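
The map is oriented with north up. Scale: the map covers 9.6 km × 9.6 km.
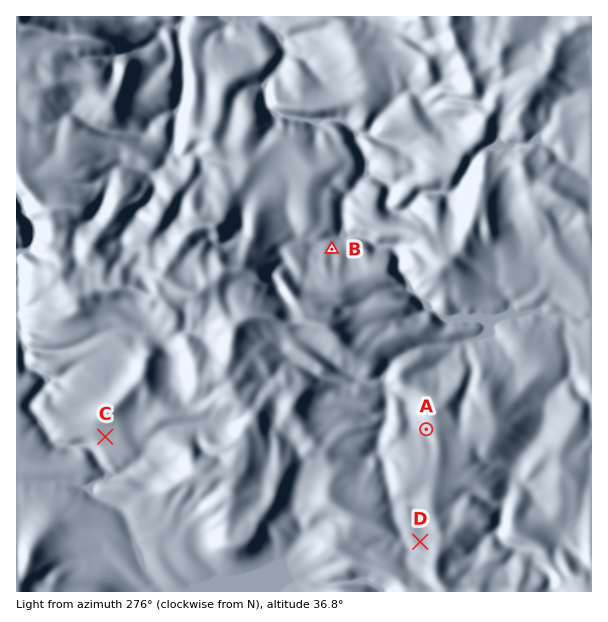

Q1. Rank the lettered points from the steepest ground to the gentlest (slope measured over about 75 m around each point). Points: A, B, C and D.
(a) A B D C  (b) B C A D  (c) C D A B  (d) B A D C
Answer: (d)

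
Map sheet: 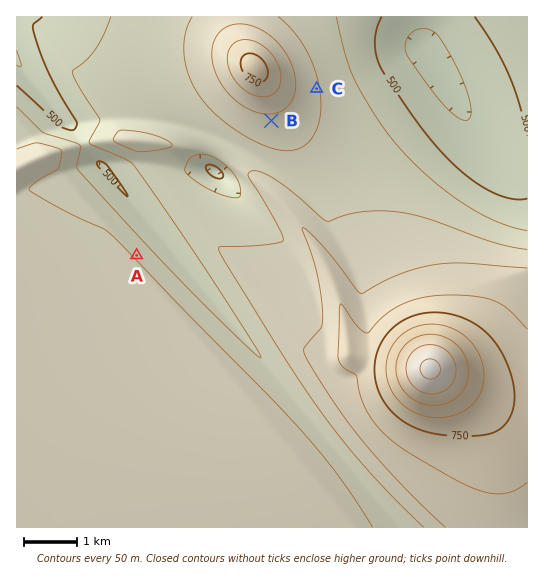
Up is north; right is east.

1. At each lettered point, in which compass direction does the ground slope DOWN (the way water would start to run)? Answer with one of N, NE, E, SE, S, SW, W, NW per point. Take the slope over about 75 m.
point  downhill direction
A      NE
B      S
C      E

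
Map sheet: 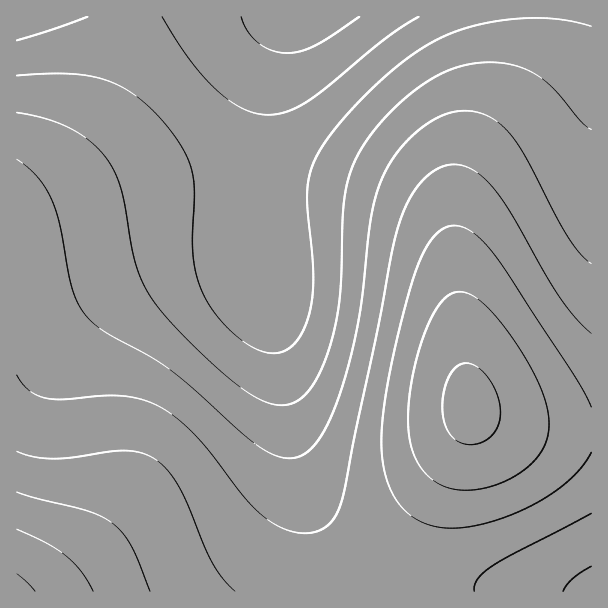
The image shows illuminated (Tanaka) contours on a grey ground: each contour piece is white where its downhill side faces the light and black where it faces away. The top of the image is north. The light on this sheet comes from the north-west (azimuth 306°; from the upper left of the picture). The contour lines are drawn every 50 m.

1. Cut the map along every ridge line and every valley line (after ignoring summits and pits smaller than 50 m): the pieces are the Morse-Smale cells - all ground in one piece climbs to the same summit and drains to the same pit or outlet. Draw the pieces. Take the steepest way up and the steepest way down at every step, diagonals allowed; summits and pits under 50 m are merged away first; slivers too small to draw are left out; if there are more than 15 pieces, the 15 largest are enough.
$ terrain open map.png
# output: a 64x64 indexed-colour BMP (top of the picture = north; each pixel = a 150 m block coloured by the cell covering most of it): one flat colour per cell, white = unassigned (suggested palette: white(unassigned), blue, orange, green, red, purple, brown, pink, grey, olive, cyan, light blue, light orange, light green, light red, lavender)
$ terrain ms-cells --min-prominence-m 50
<image width="64" height="64" href="data:image/bmp;base64,Qk12CAAAAAAAAHYAAAAoAAAAQAAAAEAAAAABAAQAAAAAAAAIAAATCwAAEwsAABAAAAAAAAAA////ALR3HwAOf/8ALKAsACgn1gC9Z5QAS1aMAMJ34wB/f38AIr28AM++FwDox64AeLv/AIrfmACWmP8A1bDFABERERERERERERERERERERERERERFERERERDMzMzMzMzERERERERERERERERERERERERERERREMzMzMzMzMzMzMREREREREREREREREREREREREREREzMzMzMzMzMzMzMxERERERERERERERERERERERERERIjMzMzMzMzMzMzMzERERERERERERERERERERERERESIiIzMzMzMzMzMzMzMRERERERERERERERERERERERESIiIjMzMzMzMzMzMzMxERERERERERERERERERERERESIiIiIzMzMzMzMzMzMzERERERERERERERERERERERESIiIiIjMzMzMzMzMzMzMRERERERERERERERERERERESIiIiIiIzMzMzMzMzMzMxERERERERERERERERERERESIiIiIiIiMzMzMzMzMzMzERERERERERERERERERERERIiIiIiIiIzMzMzMzMzMzMRERERERERERERERERERERIiIiIiIiIiMzMzMzMzMzMxEREREREREREREREREREREiIiIiIiIiIzMzMzMzMzMzEREREREREREREREREREREiIiIiIiIiIiMzMzMzMzMzMRERERERERERERERERERESIiIiIiIiIiIzMzMzMzMzMxERERERERERERERERERERIiIiIiIiIiIiMzMzMzMzMzEREREREREREREREREREREiIiIiIiIiIiIzMzMzMzMzMRERERERERERERERERERESIiIiIiIiIiIiMzMzMzMzMxERERERERERERERERERESIiIiIiIiIiIiIzMzMiIiIiERERERERERERERERERERIiIiIiIiIiIiIjMiIiIiIiIREREREREREREREREREREiIiIiIiIiIiIiIiIiIiIiIhERERERERERERERERERESIiIiIiIiIiIiIiIiIiIiIiERERERERERERERERERERIiIiIiIiIiIiIiIiIiIiIiIREREREREREREREREREREiIiIiIiIiIiIiIiIiIiIiIhEREREREREREREREREREiIiIiIiIiIiIiIiIiIiIiIiERERERERERERERERERESIiIiIiIiIiIiIiIiIiIiIiIRERERERERERERERERERIiIiIiIiIiIiIiIiIiIiIiIhEREREREREREREREREREiIiIiIiIiIiIiIiIiIiIiIiERERERERERERERERERESIiIiIiIiIiIiIiIiIiIiIiIRERERERERERERERERERIiIiIiIiIiIiIiIiIiIiIiIhERERERERERERERERERIiIiIiIiIiIiIiIiIiIiIiIiEREREREREREREREREREiIiIiIiIiIiIiIiIiIiIiIiIRERERERERERERERERESIiIiIiIiIiIiIiIiIiIiIiIhERERERERERERERERERIiIiIiIiIiIiIiIiIiIiIiIiERERERERERERERERERIiIiIiIiIiIiIiIiIiIiIiIiIREREREREREREREREREiIiIiIiIiIiIiIiIiIiIiIiIhERERERERERERERERESIiIiIiIiIiIiIiIiIiIiIiIiERERERERERERERERERIiIiIiIiIiIiIiIiIiIiIiIiIREREREREREREREREREiIiIiIiIiIiIiIiIiIiIiIiIhERERERERERERERERESIiIiIiIiIiIiIiIiIiIiIiIiERERERERERERERERERIiIiIiIiIiIiIiIiIiIiIiIiIREREREREREREREREREiIiIiIiIiIiIiIiIiIiIiIiIhERERERERERERERERESIiIiIiIiIiIiIiIiIiIiIiIiERERERERERERERERERIiIiIiIiIiIiIiIiIiIiIiIiIREREREREREREREREREiIiIiIiIiIiIiIiIiIiIiIiIhERERERERERERERERESIiIiIiIiIiIiIiIiIiIiIiIiERERERERERERERERERIiIiIiIiIiIiIiIiIiIiIiIiIREREREREREREREREREiIiIiIiIiIiIiIiIiIiIiIiIhERERERERERERERERESIiIiIiIiIiIiIiIiIiIiIiIiERERERERERERERERERIiIiIiIiIiIiIiIiIiIiIiIiIREREREREREREREREREiIiIiIiIiIiIiIiIiIiIiIiIhERERERERERERERERESIiIiIiIiIiIiIiIiIiIiIiIiERERERERERERERERERIiIiIiIiIiIiIiIiIiIiIiIiIREREREREREREREREREiIiIiIiIiIiIiIiIiIiIiIiIhERERERERERERERERERIiIiIiIiIiIiIiIiIiIiIiIiEREREREREREREREREREiIiIiIiIiIiIiIiIiIiIiIiIRERERERERERERERERESIiIiIiIiIiIiIiIiIiIiIiIhERERERERERERERERERIiIiIiIiIiIiIiIiIiIiIiIiEREREREREREREREREREiIiIiIiIiIiIiIiIiIiIiIiIRERERERERERERERERERIiIiIiIiIiIiIiIiIiIiIiIhEREREREREREREREREREiIiIiIiIiIiIiIiIiIiIiIiERERERERERERERERERESIiIiIiIiIiIiIiIiIiIiIiIREREREREREREREREREREiIiIiIiIiIiIiIiIiIiIiIhERERERERERERERERERESIiIiIiIiIiIiIiIiIiIiIi"/>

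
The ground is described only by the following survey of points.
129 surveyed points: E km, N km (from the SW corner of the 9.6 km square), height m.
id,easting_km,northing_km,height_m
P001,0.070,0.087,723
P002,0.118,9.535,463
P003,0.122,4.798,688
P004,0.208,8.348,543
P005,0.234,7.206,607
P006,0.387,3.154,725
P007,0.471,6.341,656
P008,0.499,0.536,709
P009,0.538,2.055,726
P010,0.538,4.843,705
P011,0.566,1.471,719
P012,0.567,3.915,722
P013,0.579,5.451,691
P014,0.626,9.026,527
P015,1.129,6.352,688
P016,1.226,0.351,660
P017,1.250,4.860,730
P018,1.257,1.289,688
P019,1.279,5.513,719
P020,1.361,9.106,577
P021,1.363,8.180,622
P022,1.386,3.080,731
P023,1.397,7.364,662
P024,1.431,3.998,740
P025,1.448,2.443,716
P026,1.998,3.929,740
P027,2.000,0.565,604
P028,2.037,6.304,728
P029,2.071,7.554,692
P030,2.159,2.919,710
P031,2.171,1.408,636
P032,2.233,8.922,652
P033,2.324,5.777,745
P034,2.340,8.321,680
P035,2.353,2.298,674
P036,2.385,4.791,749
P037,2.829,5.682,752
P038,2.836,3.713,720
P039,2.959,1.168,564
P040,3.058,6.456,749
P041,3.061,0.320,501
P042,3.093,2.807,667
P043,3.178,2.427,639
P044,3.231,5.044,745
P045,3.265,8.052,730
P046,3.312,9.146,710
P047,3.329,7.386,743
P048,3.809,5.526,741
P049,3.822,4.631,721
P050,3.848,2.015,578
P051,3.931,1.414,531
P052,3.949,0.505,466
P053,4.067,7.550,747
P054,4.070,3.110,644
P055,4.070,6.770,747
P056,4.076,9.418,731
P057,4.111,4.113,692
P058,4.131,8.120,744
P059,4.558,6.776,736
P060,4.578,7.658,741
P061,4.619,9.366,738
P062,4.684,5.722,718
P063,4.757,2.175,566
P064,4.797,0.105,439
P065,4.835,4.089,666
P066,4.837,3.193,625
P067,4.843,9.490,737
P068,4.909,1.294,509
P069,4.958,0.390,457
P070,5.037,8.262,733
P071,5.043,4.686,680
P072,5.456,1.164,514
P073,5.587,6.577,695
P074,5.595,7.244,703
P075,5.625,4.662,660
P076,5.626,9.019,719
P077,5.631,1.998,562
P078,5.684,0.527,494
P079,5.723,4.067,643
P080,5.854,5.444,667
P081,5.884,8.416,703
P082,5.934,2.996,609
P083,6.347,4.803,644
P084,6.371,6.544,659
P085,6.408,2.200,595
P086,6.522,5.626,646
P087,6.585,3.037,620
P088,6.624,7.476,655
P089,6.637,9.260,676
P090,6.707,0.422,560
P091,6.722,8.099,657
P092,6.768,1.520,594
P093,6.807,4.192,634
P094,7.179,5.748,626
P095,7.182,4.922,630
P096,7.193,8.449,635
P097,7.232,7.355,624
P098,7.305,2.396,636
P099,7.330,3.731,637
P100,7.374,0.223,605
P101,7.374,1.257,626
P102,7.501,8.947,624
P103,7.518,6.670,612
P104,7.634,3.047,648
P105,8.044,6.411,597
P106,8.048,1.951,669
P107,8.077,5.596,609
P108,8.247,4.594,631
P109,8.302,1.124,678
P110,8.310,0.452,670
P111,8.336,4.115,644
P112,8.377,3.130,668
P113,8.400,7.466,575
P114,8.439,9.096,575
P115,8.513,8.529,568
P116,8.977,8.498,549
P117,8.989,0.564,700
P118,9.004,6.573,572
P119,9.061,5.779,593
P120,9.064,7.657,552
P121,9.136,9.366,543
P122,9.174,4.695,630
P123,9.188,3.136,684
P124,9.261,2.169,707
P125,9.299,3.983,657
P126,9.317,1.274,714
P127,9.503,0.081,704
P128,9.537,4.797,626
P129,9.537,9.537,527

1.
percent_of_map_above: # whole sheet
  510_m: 96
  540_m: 93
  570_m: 86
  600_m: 78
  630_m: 65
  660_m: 50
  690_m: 37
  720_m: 21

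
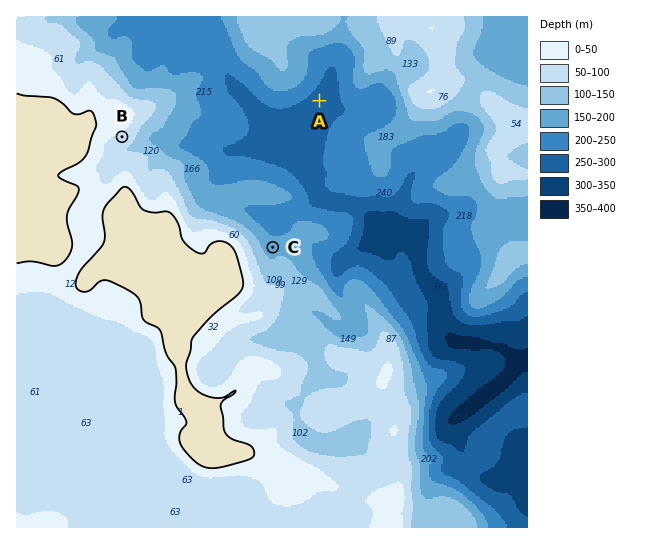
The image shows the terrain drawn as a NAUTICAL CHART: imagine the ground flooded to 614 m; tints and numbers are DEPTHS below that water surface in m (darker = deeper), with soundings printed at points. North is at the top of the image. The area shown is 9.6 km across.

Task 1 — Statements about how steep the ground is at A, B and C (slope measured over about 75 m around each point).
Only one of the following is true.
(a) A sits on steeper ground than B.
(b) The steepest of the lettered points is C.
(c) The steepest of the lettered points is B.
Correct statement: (c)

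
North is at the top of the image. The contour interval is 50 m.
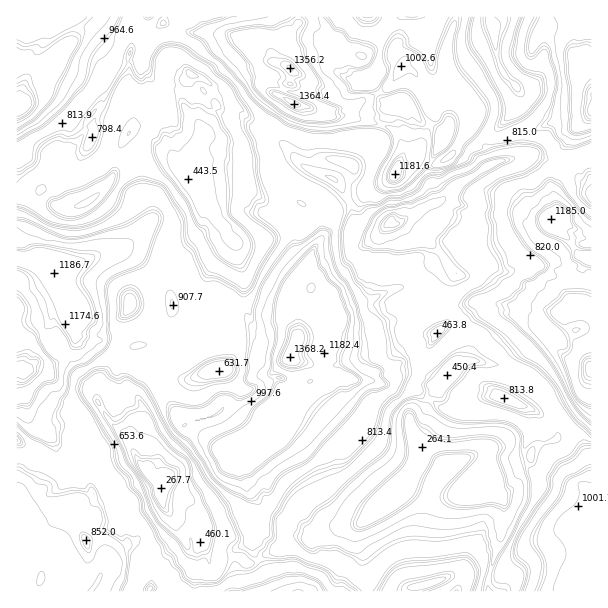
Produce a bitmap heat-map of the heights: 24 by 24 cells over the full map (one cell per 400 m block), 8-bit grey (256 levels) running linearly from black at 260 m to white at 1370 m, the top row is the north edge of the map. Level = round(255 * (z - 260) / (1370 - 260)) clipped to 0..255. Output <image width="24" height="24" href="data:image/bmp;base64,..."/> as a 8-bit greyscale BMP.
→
<image width="24" height="24" href="data:image/bmp;base64,Qk12BgAAAAAAADYEAAAoAAAAGAAAABgAAAABAAgAAAAAAEACAAATCwAAEwsAAAABAAAAAAAAAAAAAAEBAQACAgIAAwMDAAQEBAAFBQUABgYGAAcHBwAICAgACQkJAAoKCgALCwsADAwMAA0NDQAODg4ADw8PABAQEAAREREAEhISABMTEwAUFBQAFRUVABYWFgAXFxcAGBgYABkZGQAaGhoAGxsbABwcHAAdHR0AHh4eAB8fHwAgICAAISEhACIiIgAjIyMAJCQkACUlJQAmJiYAJycnACgoKAApKSkAKioqACsrKwAsLCwALS0tAC4uLgAvLy8AMDAwADExMQAyMjIAMzMzADQ0NAA1NTUANjY2ADc3NwA4ODgAOTk5ADo6OgA7OzsAPDw8AD09PQA+Pj4APz8/AEBAQABBQUEAQkJCAENDQwBEREQARUVFAEZGRgBHR0cASEhIAElJSQBKSkoAS0tLAExMTABNTU0ATk5OAE9PTwBQUFAAUVFRAFJSUgBTU1MAVFRUAFVVVQBWVlYAV1dXAFhYWABZWVkAWlpaAFtbWwBcXFwAXV1dAF5eXgBfX18AYGBgAGFhYQBiYmIAY2NjAGRkZABlZWUAZmZmAGdnZwBoaGgAaWlpAGpqagBra2sAbGxsAG1tbQBubm4Ab29vAHBwcABxcXEAcnJyAHNzcwB0dHQAdXV1AHZ2dgB3d3cAeHh4AHl5eQB6enoAe3t7AHx8fAB9fX0Afn5+AH9/fwCAgIAAgYGBAIKCggCDg4MAhISEAIWFhQCGhoYAh4eHAIiIiACJiYkAioqKAIuLiwCMjIwAjY2NAI6OjgCPj48AkJCQAJGRkQCSkpIAk5OTAJSUlACVlZUAlpaWAJeXlwCYmJgAmZmZAJqamgCbm5sAnJycAJ2dnQCenp4An5+fAKCgoAChoaEAoqKiAKOjowCkpKQApaWlAKampgCnp6cAqKioAKmpqQCqqqoAq6urAKysrACtra0Arq6uAK+vrwCwsLAAsbGxALKysgCzs7MAtLS0ALW1tQC2trYAt7e3ALi4uAC5ubkAurq6ALu7uwC8vLwAvb29AL6+vgC/v78AwMDAAMHBwQDCwsIAw8PDAMTExADFxcUAxsbGAMfHxwDIyMgAycnJAMrKygDLy8sAzMzMAM3NzQDOzs4Az8/PANDQ0ADR0dEA0tLSANPT0wDU1NQA1dXVANbW1gDX19cA2NjYANnZ2QDa2toA29vbANzc3ADd3d0A3t7eAN/f3wDg4OAA4eHhAOLi4gDj4+MA5OTkAOXl5QDm5uYA5+fnAOjo6ADp6ekA6urqAOvr6wDs7OwA7e3tAO7u7gDv7+8A8PDwAPHx8QDy8vIA8/PzAPT09AD19fUA9vb2APf39wD4+PgA+fn5APr6+gD7+/sA/Pz8AP39/QD+/v4A////AKqqq7CWhX5mbYKSnpBpV3KOkIRSUnypqqqrqaqdgWdFVWprZFFLQlNgY2hOVoWoq6qqpZ+IeDwuTXZyTi8rHzI+PUA9Oomqq6qoqJWATx8wXYN+WUcuEAgiKBgaIFybqqWPiIR2IRFFkLCddVxMLA0HJwkBF0d8poSBgH9MFCdzyNTCpIZzUzAIFx4DJEhffY2agHUzLmqlvtDUx6eGeEULFBsYK1FSXrKegFdGR5OfqbLS1LylhFghOVFUYWNYlNiyeVVacX90f42309LFp4ZXNU1jZ1dy0fLEnX1/gIB0Yoq67NfFn4FfSjZMV2yj4dCvwqN/f4CAf4qy8dvHknFWR1NXcpWvzcDC1KxwfYWAgIe12NXNi2RWUVp4lKrG0LnPzqJwfYWAfXGo09a6dF1XVFhyiKa0wcrUzq+dh4B0U0qEvcqIWFZVSUhXdIanubq2p6uqm39eMzVhkaxxRTM1PFRbfp+2v4tgT2uLnn5DLlF2gINzUBwoLUtfjbPTrVVJNzhugWIuMld3gYBxenxaNzxfhZysdmNVVk1RWjUpNFZ9emlid7SofFdEW3GEeX5cYF5RTS0qMVl/eXl3fpKslJhwY2eGj76KeWVPUkotPmaDobWomZOWlJuRb3+g0PG9jHJVVk9DS3fC5tCwoYqRqaiTW16a3NrRqYJoZlBEaKnX58GdhZmqpJ1zTGeY1MrPvZJ8el9zosfa1a2ooJeakopWW4+lzquvuKqGgoOPp7/CyauQeYOFhIhETpOqrA=="/>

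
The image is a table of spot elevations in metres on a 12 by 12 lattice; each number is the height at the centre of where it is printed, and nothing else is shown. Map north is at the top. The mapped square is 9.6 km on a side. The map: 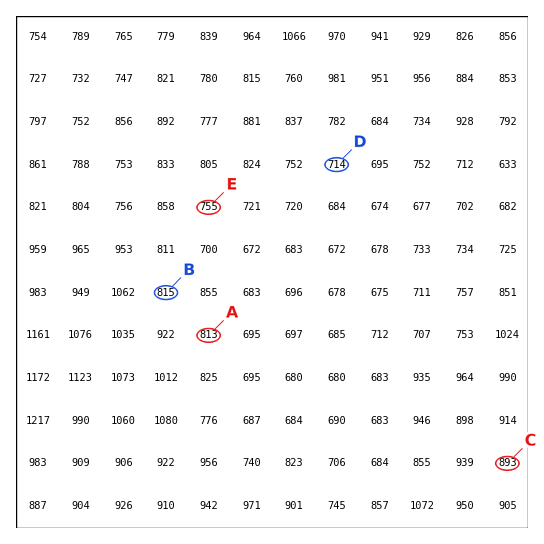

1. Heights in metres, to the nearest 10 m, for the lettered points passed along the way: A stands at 810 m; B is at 810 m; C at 890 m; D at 710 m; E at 760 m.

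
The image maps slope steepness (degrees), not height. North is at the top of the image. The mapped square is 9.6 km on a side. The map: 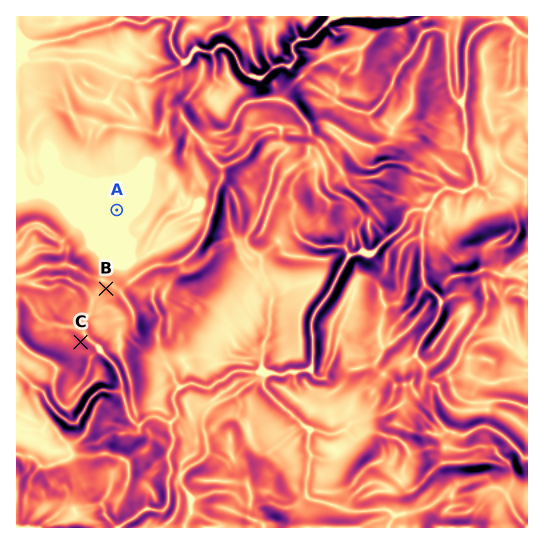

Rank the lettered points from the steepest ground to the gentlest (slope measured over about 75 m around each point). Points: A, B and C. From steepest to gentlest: C B A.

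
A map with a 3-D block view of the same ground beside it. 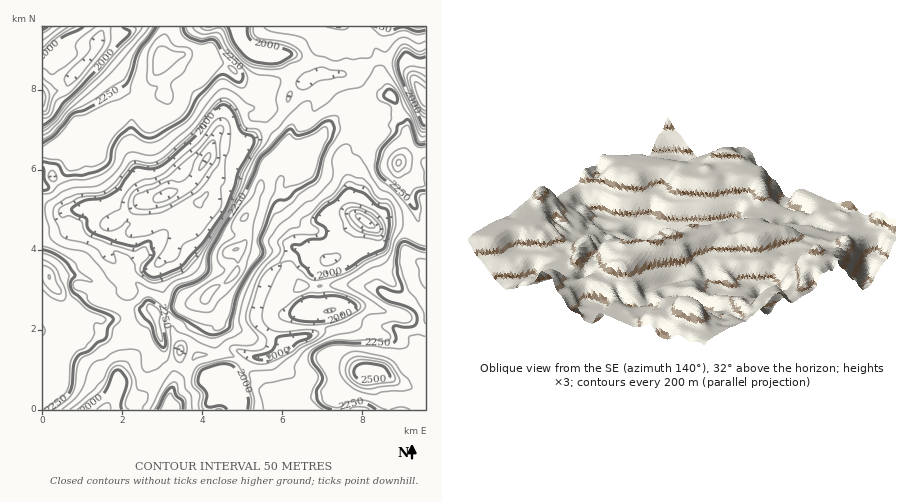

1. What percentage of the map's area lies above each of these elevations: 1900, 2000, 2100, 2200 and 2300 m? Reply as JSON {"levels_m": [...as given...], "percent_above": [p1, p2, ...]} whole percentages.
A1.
{"levels_m": [1900, 2000, 2100, 2200, 2300], "percent_above": [96, 80, 67, 35, 22]}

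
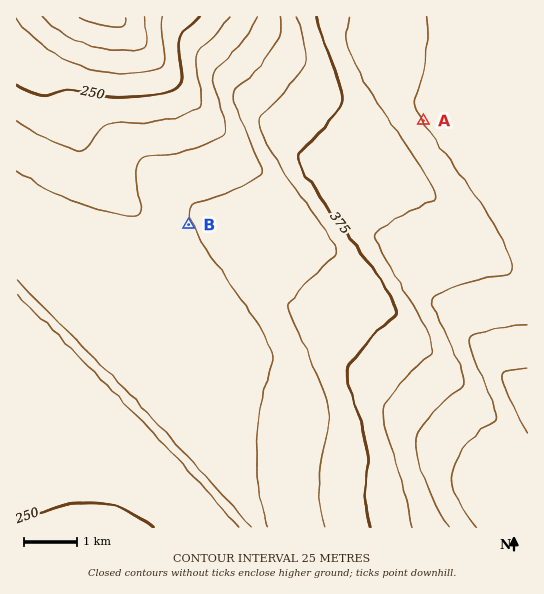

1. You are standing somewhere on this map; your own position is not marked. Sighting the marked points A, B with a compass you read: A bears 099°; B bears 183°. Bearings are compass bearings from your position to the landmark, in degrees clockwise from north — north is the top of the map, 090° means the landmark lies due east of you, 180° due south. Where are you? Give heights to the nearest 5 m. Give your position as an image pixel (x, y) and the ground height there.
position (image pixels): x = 196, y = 85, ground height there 270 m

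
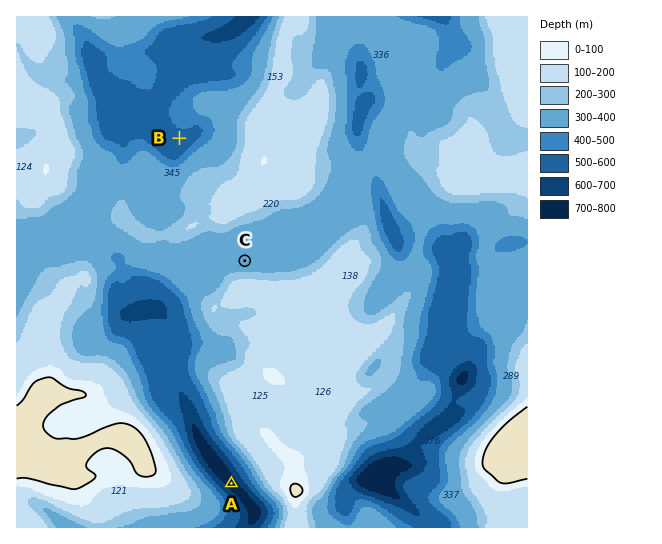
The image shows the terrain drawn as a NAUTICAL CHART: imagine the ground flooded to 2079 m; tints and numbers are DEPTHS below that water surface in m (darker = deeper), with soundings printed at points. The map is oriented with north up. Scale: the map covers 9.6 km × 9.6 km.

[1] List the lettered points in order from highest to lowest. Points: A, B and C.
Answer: C B A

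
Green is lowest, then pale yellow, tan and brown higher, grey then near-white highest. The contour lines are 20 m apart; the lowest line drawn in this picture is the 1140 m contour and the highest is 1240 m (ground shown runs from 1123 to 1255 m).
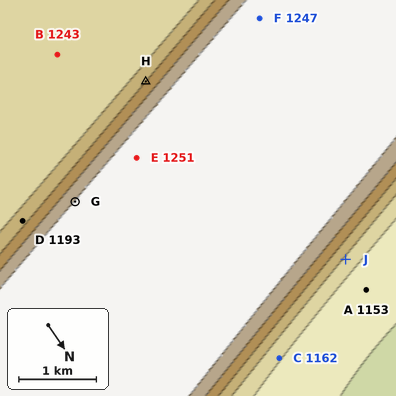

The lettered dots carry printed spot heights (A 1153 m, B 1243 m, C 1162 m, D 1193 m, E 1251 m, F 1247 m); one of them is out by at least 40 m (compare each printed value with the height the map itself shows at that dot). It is B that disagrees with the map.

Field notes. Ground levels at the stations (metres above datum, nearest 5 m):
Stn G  1240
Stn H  1200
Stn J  1175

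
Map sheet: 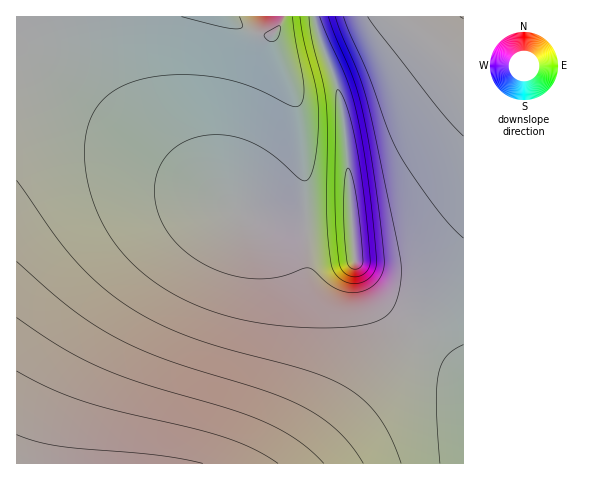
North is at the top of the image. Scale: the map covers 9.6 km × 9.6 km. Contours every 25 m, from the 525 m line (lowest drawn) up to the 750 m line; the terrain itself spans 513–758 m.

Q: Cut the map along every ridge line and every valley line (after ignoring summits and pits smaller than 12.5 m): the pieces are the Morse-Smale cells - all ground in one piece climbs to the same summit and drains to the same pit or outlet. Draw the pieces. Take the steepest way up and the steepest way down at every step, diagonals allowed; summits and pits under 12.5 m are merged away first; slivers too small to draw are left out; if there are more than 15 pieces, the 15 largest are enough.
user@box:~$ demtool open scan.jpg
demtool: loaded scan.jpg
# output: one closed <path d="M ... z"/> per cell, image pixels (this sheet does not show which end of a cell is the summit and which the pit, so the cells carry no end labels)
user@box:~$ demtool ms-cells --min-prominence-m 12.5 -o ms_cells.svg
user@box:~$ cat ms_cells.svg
<path d="M17 45l-1 418 288 1 70-76 44-54-32-25-15-19-15-27-4-38-69 1-25-5-17-7-150-115z"/><path d="M314 16l-297 0-1 29 75 54 150 115 17 7 25 5 68-1-4-71-7-55-10-35-11-25z"/><path d="M463 16l-148 1 4 22 18 46 6 28 13 150 24 39 37 31 2 0 11-13 34-49z"/><path d="M419 334l-114 130 159-1 0-91z"/><path d="M463 272l-15 25-30 37 45 38z"/>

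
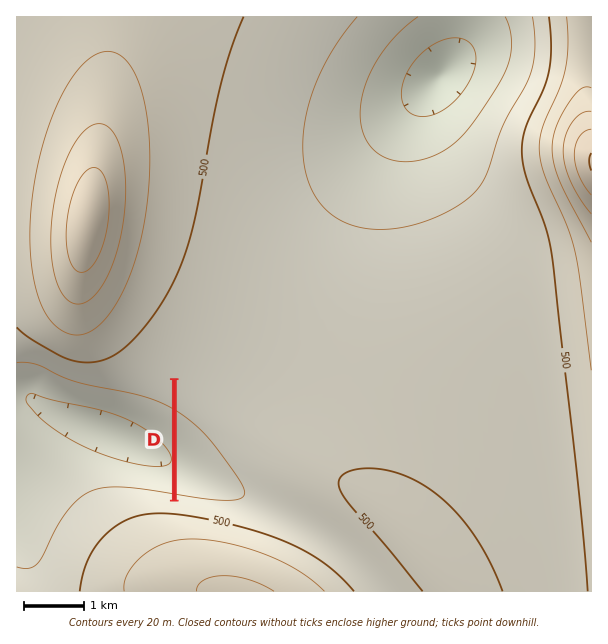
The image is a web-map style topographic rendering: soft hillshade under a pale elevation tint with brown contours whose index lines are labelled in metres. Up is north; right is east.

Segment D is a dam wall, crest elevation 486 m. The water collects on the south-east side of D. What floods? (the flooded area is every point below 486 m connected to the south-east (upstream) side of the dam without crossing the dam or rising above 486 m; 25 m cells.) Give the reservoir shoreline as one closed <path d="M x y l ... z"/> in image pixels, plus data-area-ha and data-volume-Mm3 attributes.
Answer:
<path d="M179 385l-3 1 0 114 7 2 6 0 2 2 24 2 1 2 27 3 2 1 34 2 3-2 0-3-4-6-26-32-41-64-13-13-13-8-5 0-1-1z" data-area-ha="206" data-volume-Mm3="15.76"/>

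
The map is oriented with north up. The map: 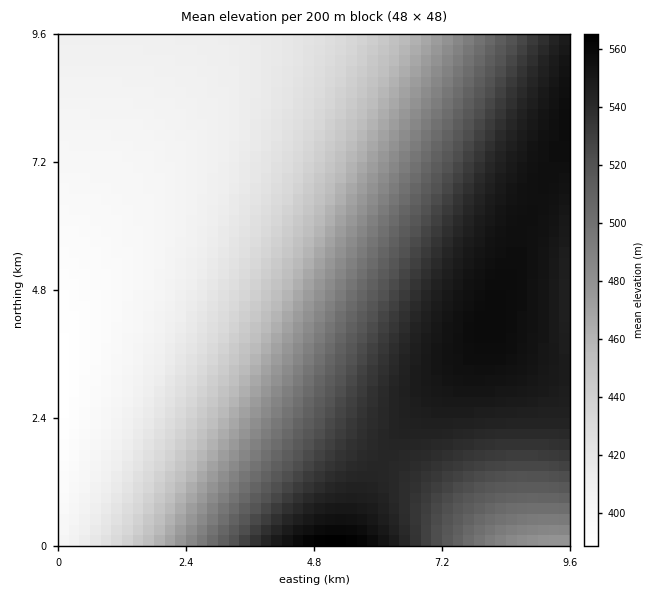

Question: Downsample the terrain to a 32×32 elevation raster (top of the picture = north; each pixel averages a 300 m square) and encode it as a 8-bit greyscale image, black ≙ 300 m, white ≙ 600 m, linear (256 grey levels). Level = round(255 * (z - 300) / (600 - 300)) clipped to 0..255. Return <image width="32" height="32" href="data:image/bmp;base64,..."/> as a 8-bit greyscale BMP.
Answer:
<image width="32" height="32" href="data:image/bmp;base64,Qk02CAAAAAAAADYEAAAoAAAAIAAAACAAAAABAAgAAAAAAAAEAAATCwAAEwsAAAABAAAAAAAAAAAAAAEBAQACAgIAAwMDAAQEBAAFBQUABgYGAAcHBwAICAgACQkJAAoKCgALCwsADAwMAA0NDQAODg4ADw8PABAQEAAREREAEhISABMTEwAUFBQAFRUVABYWFgAXFxcAGBgYABkZGQAaGhoAGxsbABwcHAAdHR0AHh4eAB8fHwAgICAAISEhACIiIgAjIyMAJCQkACUlJQAmJiYAJycnACgoKAApKSkAKioqACsrKwAsLCwALS0tAC4uLgAvLy8AMDAwADExMQAyMjIAMzMzADQ0NAA1NTUANjY2ADc3NwA4ODgAOTk5ADo6OgA7OzsAPDw8AD09PQA+Pj4APz8/AEBAQABBQUEAQkJCAENDQwBEREQARUVFAEZGRgBHR0cASEhIAElJSQBKSkoAS0tLAExMTABNTU0ATk5OAE9PTwBQUFAAUVFRAFJSUgBTU1MAVFRUAFVVVQBWVlYAV1dXAFhYWABZWVkAWlpaAFtbWwBcXFwAXV1dAF5eXgBfX18AYGBgAGFhYQBiYmIAY2NjAGRkZABlZWUAZmZmAGdnZwBoaGgAaWlpAGpqagBra2sAbGxsAG1tbQBubm4Ab29vAHBwcABxcXEAcnJyAHNzcwB0dHQAdXV1AHZ2dgB3d3cAeHh4AHl5eQB6enoAe3t7AHx8fAB9fX0Afn5+AH9/fwCAgIAAgYGBAIKCggCDg4MAhISEAIWFhQCGhoYAh4eHAIiIiACJiYkAioqKAIuLiwCMjIwAjY2NAI6OjgCPj48AkJCQAJGRkQCSkpIAk5OTAJSUlACVlZUAlpaWAJeXlwCYmJgAmZmZAJqamgCbm5sAnJycAJ2dnQCenp4An5+fAKCgoAChoaEAoqKiAKOjowCkpKQApaWlAKampgCnp6cAqKioAKmpqQCqqqoAq6urAKysrACtra0Arq6uAK+vrwCwsLAAsbGxALKysgCzs7MAtLS0ALW1tQC2trYAt7e3ALi4uAC5ubkAurq6ALu7uwC8vLwAvb29AL6+vgC/v78AwMDAAMHBwQDCwsIAw8PDAMTExADFxcUAxsbGAMfHxwDIyMgAycnJAMrKygDLy8sAzMzMAM3NzQDOzs4Az8/PANDQ0ADR0dEA0tLSANPT0wDU1NQA1dXVANbW1gDX19cA2NjYANnZ2QDa2toA29vbANzc3ADd3d0A3t7eAN/f3wDg4OAA4eHhAOLi4gDj4+MA5OTkAOXl5QDm5uYA5+fnAOjo6ADp6ekA6urqAOvr6wDs7OwA7e3tAO7u7gDv7+8A8PDwAPHx8QDy8vIA8/PzAPT09AD19fUA9vb2APf39wD4+PgA+fn5APr6+gD7+/sA/Pz8AP39/QD+/v4A////AFheZW12gIqUn6q1v8nR2N3g4N/b1s/Hv7avqKKem5qZVltianJ7hI+ZpK64wcrQ1dna2dbSzca/ubKtqaako6RTWV9mbnZ/iZOdp7G6wsnP0tTU09DLx8G8t7OwrqysrVJWXGNqcnqEjZehq7S8w8nNz9HQzsvIxMC8ube1tbW2UFRaYGZudn+IkZukrbW9w8jLzs7OzMrHxMG/vr28vb5PU1ddY2pyeoOMlZ6nsLe+xMjLzc7NzMrJx8XEw8PExU5RVVpgZm51foaQmaKqsrrAxcnMzs/Ozs3MysrJycrKTVBUWF1janF5goqTnKWutbzCx8vO0NDR0NDPz87Ozs5MT1JWW2FnbnV9ho6XoKmxub/Fys7Q0tPT09PT0tLR0UxOUVVZXmRqcXmBipObpK21vMPIzdDT1dbW1tbV1NPSTE5RVFhcYWdudX2FjpegqLG5wMbM0NPW19jY2NfW1dNMTlBTVlpfZWtyeYGKkpukrbW9xMrP09bY2dra2dfW00xNUFJVWV1iaG51fYWOl6CpsbnBx83S1tja29va2NbTTE5PUlRYW2Bla3J5gYmSm6Sttb3Fy9DV2Nrb29rY1tJNTk9RVFdaXmNpb3Z9hY6XoKmxusHIztPX2tvb2tnW0k1OT1FTVlldYWZscnqBipKbpK22vsXM0dXZ2tvb2dbSTk9QUVNVWFtfZGlvdn2FjpegqbG6wsnP1Nfa29rZ1tJPT1BRU1VXWl5iZ21zeoGKkpukrba+xczR1dja2tnW009QUVJTVVdaXWFlanB3foaOl5+osbrByM/T19na2dfTUFFRUlNVV1lcX2NobXN6goqSm6Sttb7FzNHV2NnZ2NVRUlJTVFVXWVteYmZrcXd+ho6Wn6ixucHIztPX2dnY1lJSU1NUVVdYW11hZGludHuCipKbpKy1vcXL0dXY2dnXU1NUVFVWV1haXWBjZ2xxeH6GjpafqLG5wcjO09fZ2dhUVFVVVlZXWVpcX2Jmam91e4KKkpujrLW9xMvR1djZ2VVVVlZWV1hZWlxeYWRobXJ4f4aOlp+osLnByM7T19naVldXV1dYWFlbXF5gY2drcHV8g4qSm6Ostb3Ey9HV2dpYWFhYWFlZWltcXmBjZmpuc3l/ho6Wn6ewucHIztTY2llZWVlZWVpbW11eYGJlaGxxdnyDipKao6y0vcTL0dbaWlpaWlpaW1tcXV5gYmRna290eYCHjpafp7C5wcjP1NlbW1tbW1tcXF1eX2BiZGZqbXJ3fYOLkpqjrLS9xczS11xcXFxcXF1dXV5fYGJkZmlscHV6gIeOlp+nsLnByM/VXV1dXV1eXl5eX2BhYmNlaGtvc3h9hIuSmqOstL3FzNM="/>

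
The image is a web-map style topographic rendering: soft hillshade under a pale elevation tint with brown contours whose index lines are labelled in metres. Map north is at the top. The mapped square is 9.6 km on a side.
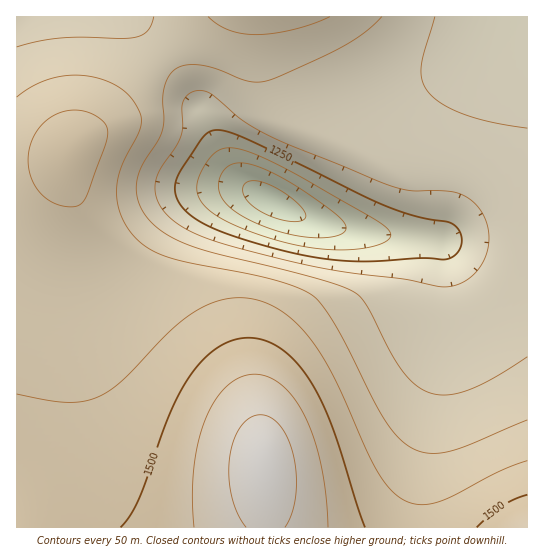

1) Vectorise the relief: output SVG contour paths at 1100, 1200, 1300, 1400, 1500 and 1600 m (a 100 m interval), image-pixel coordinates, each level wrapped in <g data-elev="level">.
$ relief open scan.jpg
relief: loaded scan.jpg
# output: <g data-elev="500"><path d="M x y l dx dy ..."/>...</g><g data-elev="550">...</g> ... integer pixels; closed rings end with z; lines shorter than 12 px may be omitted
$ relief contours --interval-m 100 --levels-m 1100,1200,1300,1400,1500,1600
<g data-elev="1100"><path d="M286 221l-20-7-15-9-8-11 0-5 2-5 8-3 13 2 16 8 14 11 8 9 1 7-7 3z"/></g><g data-elev="1200"><path d="M319 249l-30-6-32-9-29-12-19-12-9-11-3-12 3-13 10-16 8-7 11-3 12 1 17 6 38 19 77 44 13 9 5 7-1 4-5 4-16 5-23 3z"/></g><g data-elev="1300"><path d="M437 286l-31-7-75-9-50-11-71-19-20-9-15-9-9-8-7-9-3-10-1-10 5-15 15-23 6-10 2-11-1-20 4-9 9-6 12 1 8 5 26 22 25 15 121 51 24 6 42 1 9 3 8 4 11 11 6 15 2 16-4 16-8 14-12 10-14 5z"/><path d="M527 128l-34-6-28-7-22-10-14-12-7-12-1-14 3-13 11-37"/></g><g data-elev="1400"><path d="M527 420l-58 25-22 7-21 1-17-7-12-10-12-16-48-91-12-20-11-12-17-10-25-8-83-16-23-6-20-10-15-14-7-11-5-12-2-12 0-12 4-19 18-34 2-14-4-13-11-13-11-8-13-6-15-3-16-1-14 2-15 5-13 6-12 9"/><path d="M208 17l10 8 12 5 12 4 15 1 17-2 20-4 19-5 17-7"/></g><g data-elev="1500"><path d="M365 527l-32-98-11-26-11-20-14-20-15-14-16-8-17-3-16 2-15 7-15 12-14 18-10 17-10 21-31 86-8 15-9 11"/><path d="M527 495l-13 4-12 7-25 21"/></g><g data-elev="1600"><path d="M285 527l7-13 4-17 0-19-2-20-5-18-8-14-10-8-10-3-11 3-9 9-7 14-4 17-1 19 3 20 6 17 8 13"/></g>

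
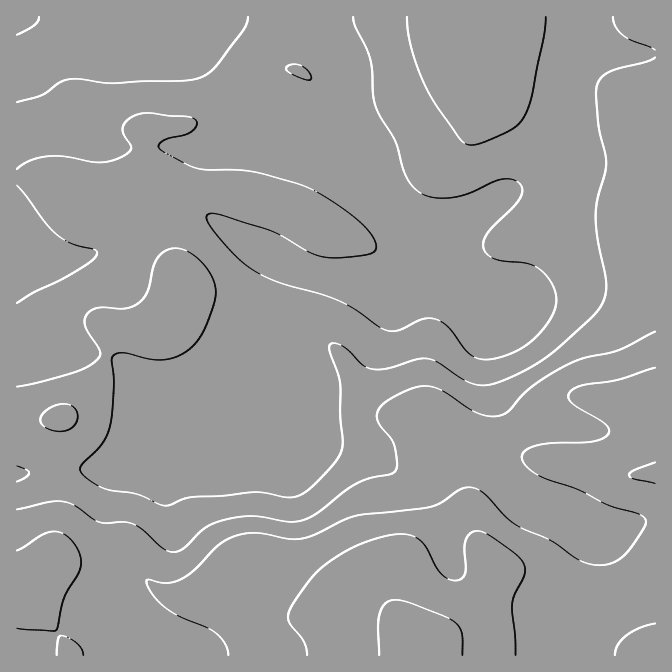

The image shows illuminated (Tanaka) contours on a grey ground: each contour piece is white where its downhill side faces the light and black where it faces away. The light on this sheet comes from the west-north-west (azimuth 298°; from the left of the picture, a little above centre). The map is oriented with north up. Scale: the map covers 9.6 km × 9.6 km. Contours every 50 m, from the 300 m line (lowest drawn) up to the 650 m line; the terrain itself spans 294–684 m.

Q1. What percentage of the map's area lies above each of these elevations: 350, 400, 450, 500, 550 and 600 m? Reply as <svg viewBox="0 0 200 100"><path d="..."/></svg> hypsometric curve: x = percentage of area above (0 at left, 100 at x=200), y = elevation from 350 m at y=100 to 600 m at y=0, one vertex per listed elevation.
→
<svg viewBox="0 0 200 100"><path d="M193 100l-36-20-61-20-34-20-25-20-25-20"/></svg>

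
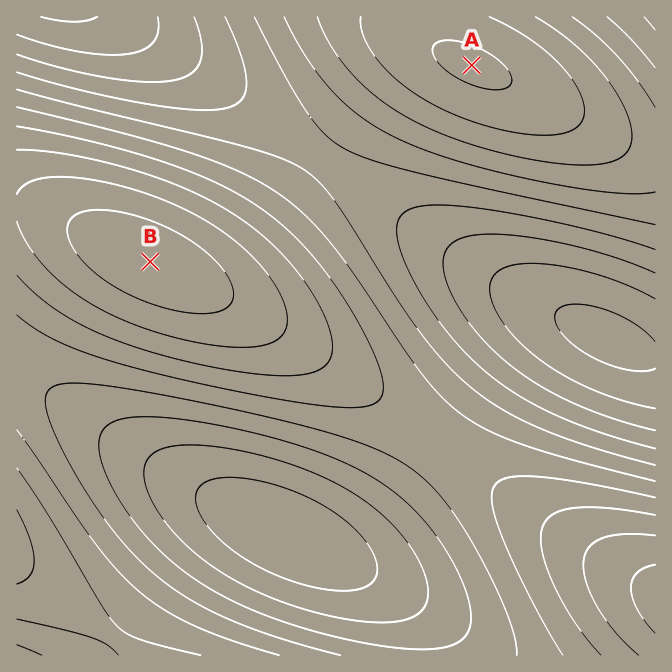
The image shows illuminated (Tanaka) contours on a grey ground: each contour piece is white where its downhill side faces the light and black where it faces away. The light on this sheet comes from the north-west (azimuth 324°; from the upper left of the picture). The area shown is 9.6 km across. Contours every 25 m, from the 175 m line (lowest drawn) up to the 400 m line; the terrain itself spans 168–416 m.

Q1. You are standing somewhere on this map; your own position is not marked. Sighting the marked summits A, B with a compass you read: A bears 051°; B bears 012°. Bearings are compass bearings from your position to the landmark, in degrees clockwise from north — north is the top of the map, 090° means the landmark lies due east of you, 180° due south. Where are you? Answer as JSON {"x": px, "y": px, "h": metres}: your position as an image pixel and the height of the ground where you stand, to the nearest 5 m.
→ {"x": 134, "y": 339, "h": 360}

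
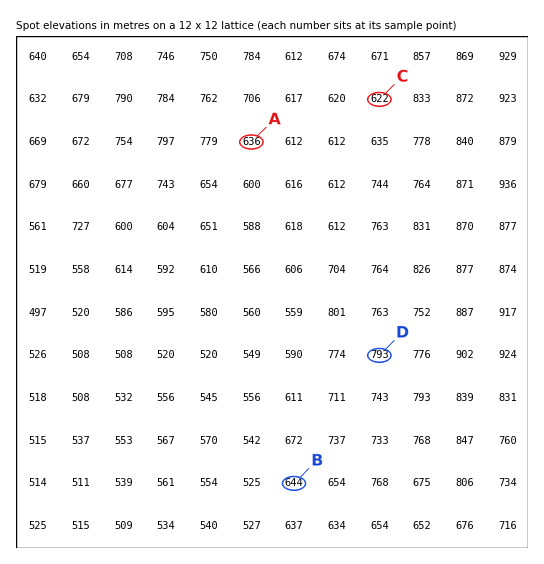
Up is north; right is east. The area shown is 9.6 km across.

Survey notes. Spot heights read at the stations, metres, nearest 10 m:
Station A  640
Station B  640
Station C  620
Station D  790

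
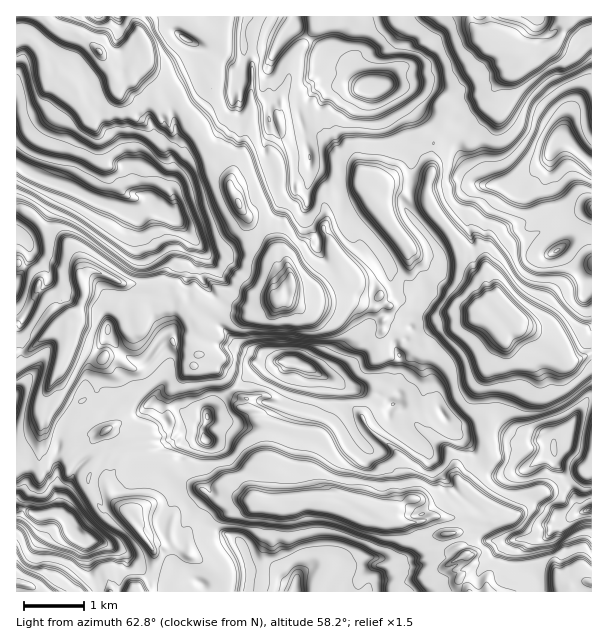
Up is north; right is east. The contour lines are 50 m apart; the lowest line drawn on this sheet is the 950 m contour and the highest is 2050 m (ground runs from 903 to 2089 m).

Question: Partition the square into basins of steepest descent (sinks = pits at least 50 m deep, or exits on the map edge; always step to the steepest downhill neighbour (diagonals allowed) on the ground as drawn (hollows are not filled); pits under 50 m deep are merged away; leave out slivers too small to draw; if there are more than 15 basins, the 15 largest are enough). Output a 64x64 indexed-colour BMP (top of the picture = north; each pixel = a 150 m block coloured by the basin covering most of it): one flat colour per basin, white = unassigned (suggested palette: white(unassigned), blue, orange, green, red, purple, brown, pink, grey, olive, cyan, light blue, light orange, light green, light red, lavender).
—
<image width="64" height="64" href="data:image/bmp;base64,Qk12CAAAAAAAAHYAAAAoAAAAQAAAAEAAAAABAAQAAAAAAAAIAAATCwAAEwsAABAAAAAAAAAA////ALR3HwAOf/8ALKAsACgn1gC9Z5QAS1aMAMJ34wB/f38AIr28AM++FwDox64AeLv/AIrfmACWmP8A1bDFADMzMzMzMzNmZmZmZmZmZmZmZmZmZmZmZmaZmZmZmZkzMzMzMzMzMzZmZmZmZmZmZmZmZmZmZmZmaZmZmZmZmZkzMzMzMzMzNmZmZmZmZmZmZmZmZmZmZmZpmZmZmZmZmTMzMzMzMzM2ZmZmZmZmZmZmZmZmZmZmZmaZmZmZmZmZMzMzMzMzMzZmZmZmZmZmZmZmZmZmZmZmaZmZmZmZmZkzMzMzMzMzMzZmZmZmZmZmZmZmZmZmZmZpmZmZmZmZmTMzMzMzMzMzNmZmZmZmZmZmZmZmZmZmZjmZmZmZmZmZMzMzMzMzMzM2ZmZmZmZmZmZmZmZmZmZjMzOZmZmZmZkzMzMzMzMzMzNmZmZmZmZmZmZmZmMzMxEREXd5mZmZmTMzMzMzM4gzM2ZmZmZmZmZmZhZhERMxERERd3eZmZmZMzMzMzM4iIMzNmaIiIgRERERERERERERERd3d3mZmZkzMzMzM4iIgzMziIiIiBERERERERERERERd3d3d3eZmTMzMzMziIiIMziIiIiIERERERERERERERF3d3d3d3eZMzMzMzM4iIiIiIiIiIgRERERERERERERERd3d3d3d3kzMzMzMzGIiIiIiIiIiIEREREREREREREREXd3d3d3d/MzMzMzMYiIiIiIiIiIgRERERERERERERERF3d3d3d3/zMzMzMxiIiIiIiIiIiBERERERERERERERF3d3d3d3f/8zMzMxEREYiIiIiIiIgREREREREREREREXd3d3d3d//zMzMzMRERGIiIiIiIERERERERERERERERd3d3d3d3//MzMzMxEREYiIiIiIERERERERERERERERF3d3d3d3f/8zMzMzERERiIiIiIEREREREREREREREREXd3d3d3d//zMzMzMRERGIiIiIERERERERERERERERERd3d3d3d3//8zMzMREREYiIiIERERERERERERERERERF3d3d3d3f//zMzMRERERGIiIEREREREREREREREREREXd3d3d3d///8zMzERERERiIERERERERERERERERERERd3d3d3d3///zMzMRMzEREYEREREREREREREREREREREXd3d3d3f///Mz3dMzMRERERERERERERERERERERERERd3d3d1VQD//93d3TMzETMREREREREREREREREREREREXd3d1VVAA//3d3d0zMzMxERERERERERERERERERERERd3dVVVUAAADd3d0zMzMzERERERERERERERERERERERN3VVVVVQAADM3d3TMzMzMRERERERERERERERERERERMzqqVVVVAADMzd3d3TMzMRFERERBERERERERETMzMzMzqqqlVVUAAMzN3d3dMzNEREREREESIhERERMzMzMzMzqqqqVVVQAMzMzd3d0zM0RERERERCMzIiIiIjMzMzMzqqqqqlVVAMzMzd3UREREREREREREMzMzIiIiIzMzMzOqqqqqpVUAzMzE1EREREREREREREQzMzMiIiIjMzMzNaqqqqqqpczMzMREREREREREREREQjMzMyIiIiIzMzNVWqqqqqqqzMzMxERERERERERERERCIzMyIiIiIjMzM1VVqqqqqqrMzMxEREREREREREREREIiMzIiIiIjMzM1VVVaqqqqqszMxEREREREREREREREIiIjMiIiIiMzMzVVVVVaqqqqzMREREREREREREREREIiIiIiIiIiMzMzVVVVVVVaqqrMREREREREREREREREIiIiIiIiIiMzMzVVVVVVVVVaqsREREREREREREREREIiIiIiIiIiIzMzVVVVVVVVVVVVREREREREREREREREQiIiIiIiIiIzMzNVVVVVVVVVVVVEREREREREREREREQiIiIiIiIiIzMzM1VVVVVVVVVVVURERERERERERERERCIiIiIiIiIiIzMzVVVVVVVVVVVVREREREREREREREREIiIiIiIiIiIiIiJVVVVVVVVVVVVEREREREREREREREIiIiIiIiIiIiIiIlVVVVVVVVVVVUREREREREREREREIiIiIiIiIiIiIiIiVVVVVVVVVVVVREREREREREREREQiIiIiIiIiIiIiIiJVVVVVVVVVVVVEREREREREREREQiIiIiIiIiIiIiIiIiVVVVVVVVVVVUREREREREREREQiIiIiIiIiIiIiIiIiIlVVVVVVVVVVRERERERERERERCIiIiIiIiIiIiIiIiIiVVVVVVVVVVVERERERERERERLIiIi7uIiIiIiIiIiIiJSVVVVVVVVVUREREMzRERERLuyIiLu4iIiIiIiIiIiIiIiVVVVVVVVREREQzM0RERLu7siIu7uIiIiIiIiIiIiIiIlVVVVVVVEREQzMzRERLu7uyIi7u4iIiIiIiIiIiIiIiJVVVVVVUREMzMzMzRLu7u7IiLu7iIiIiIiIiIiIiIiIiVVVVVVREMzMzMzNLu7u7siIu7uIiIiIiIiIiIiIiIiIlVVVVVEQzMzMwAAu7u7uyIi7u7iIiIiIiIiIiIiIiIiBVVVVURDMzMwAAC7u7u7siLu7u4iIiIiIiIiIiIiIgAABVM1QzMzMwAAALu7u7uyIu7u7iIiIiIiIiIiIiIAAAADMzMzMzAAAAAAu7u7siIi7u7u4iIiIiIiIiIiIAAAAAAzMzMwAAAAAAu7u7IiIiIu7u7iIiIiIiIiIiIgAAAAAAMz"/>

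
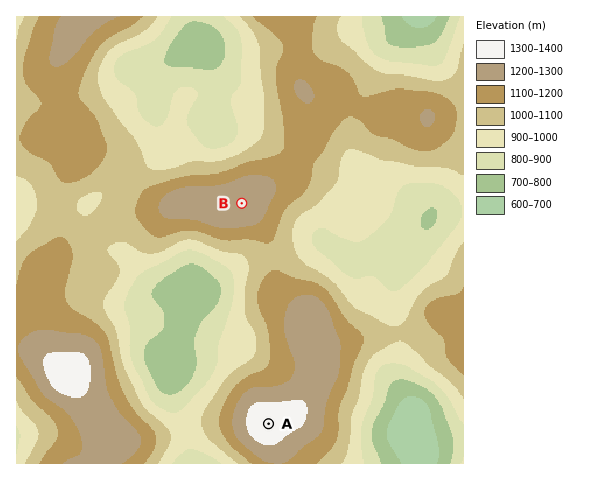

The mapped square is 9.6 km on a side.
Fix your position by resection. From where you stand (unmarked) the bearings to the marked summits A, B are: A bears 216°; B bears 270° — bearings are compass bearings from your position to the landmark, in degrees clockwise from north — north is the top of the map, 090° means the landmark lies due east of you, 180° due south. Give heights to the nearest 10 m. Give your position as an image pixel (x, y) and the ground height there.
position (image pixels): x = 429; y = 203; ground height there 810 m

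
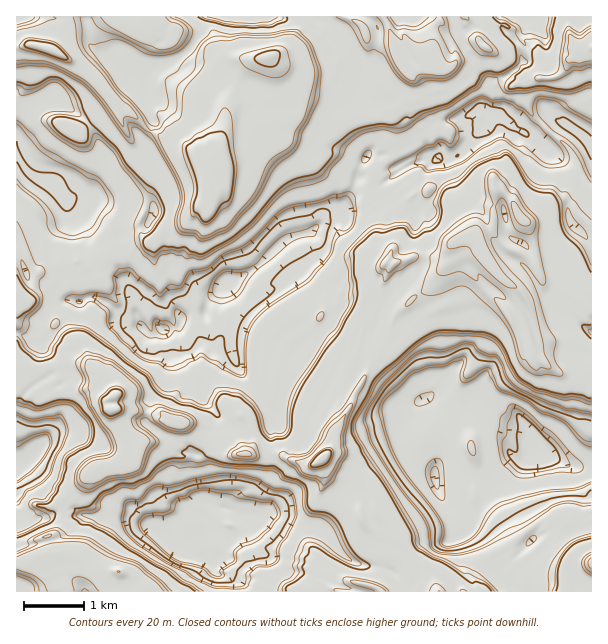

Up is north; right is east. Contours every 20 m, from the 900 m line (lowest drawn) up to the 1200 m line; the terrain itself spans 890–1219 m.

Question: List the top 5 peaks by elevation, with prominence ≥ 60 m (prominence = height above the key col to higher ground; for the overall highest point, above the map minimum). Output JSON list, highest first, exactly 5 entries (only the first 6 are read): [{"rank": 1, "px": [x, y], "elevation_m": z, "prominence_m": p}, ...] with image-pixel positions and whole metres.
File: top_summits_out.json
[{"rank": 1, "px": [323, 458], "elevation_m": 1219, "prominence_m": 329}, {"rank": 2, "px": [213, 162], "elevation_m": 1219, "prominence_m": 165}, {"rank": 3, "px": [53, 51], "elevation_m": 1218, "prominence_m": 77}, {"rank": 4, "px": [111, 410], "elevation_m": 1218, "prominence_m": 109}, {"rank": 5, "px": [119, 572], "elevation_m": 1181, "prominence_m": 73}]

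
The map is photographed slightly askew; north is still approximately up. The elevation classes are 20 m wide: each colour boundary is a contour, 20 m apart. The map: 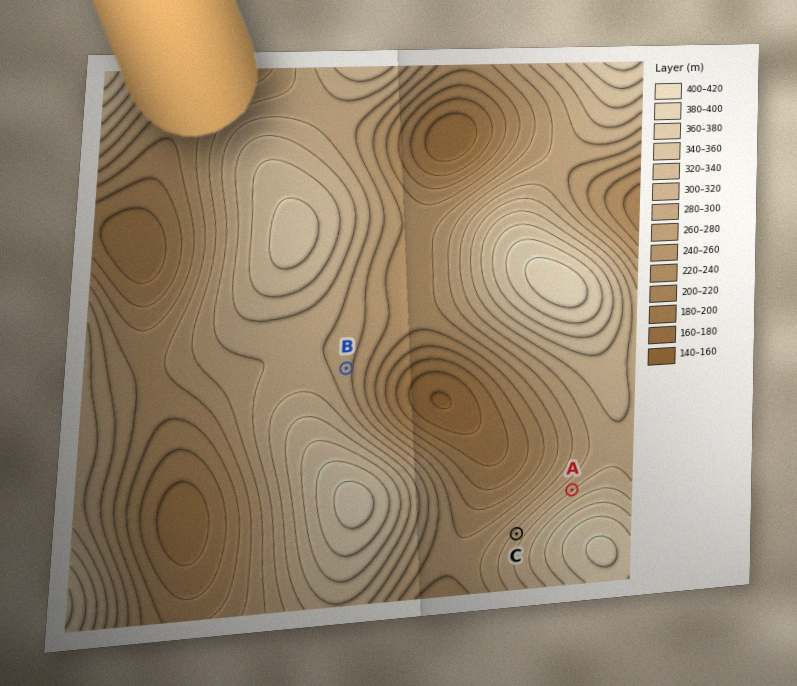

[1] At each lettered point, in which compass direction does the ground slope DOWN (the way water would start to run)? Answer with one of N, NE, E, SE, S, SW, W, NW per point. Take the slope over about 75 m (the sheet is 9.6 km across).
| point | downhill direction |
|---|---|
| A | NW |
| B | E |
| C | NW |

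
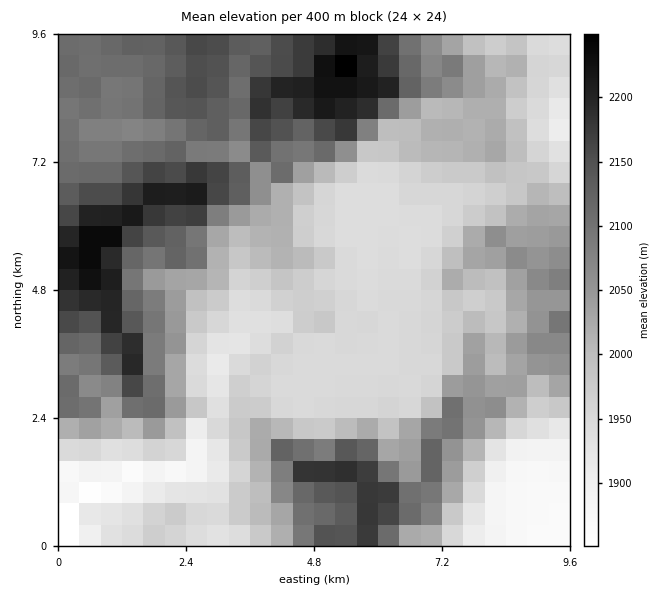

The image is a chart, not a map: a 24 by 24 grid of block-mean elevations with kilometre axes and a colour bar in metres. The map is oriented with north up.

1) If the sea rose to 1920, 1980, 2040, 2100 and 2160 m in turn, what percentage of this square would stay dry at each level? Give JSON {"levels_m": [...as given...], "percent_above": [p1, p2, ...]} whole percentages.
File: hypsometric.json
{"levels_m": [1920, 1980, 2040, 2100, 2160], "percent_above": [92, 62, 43, 29, 12]}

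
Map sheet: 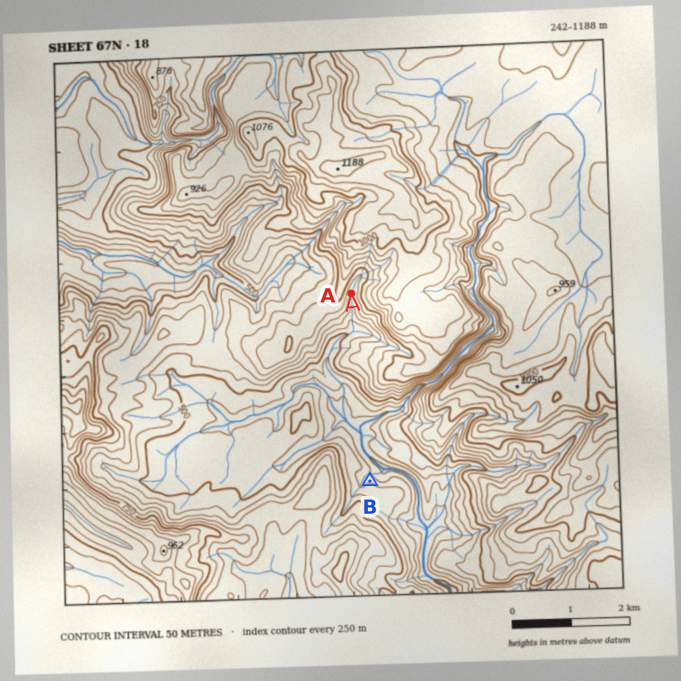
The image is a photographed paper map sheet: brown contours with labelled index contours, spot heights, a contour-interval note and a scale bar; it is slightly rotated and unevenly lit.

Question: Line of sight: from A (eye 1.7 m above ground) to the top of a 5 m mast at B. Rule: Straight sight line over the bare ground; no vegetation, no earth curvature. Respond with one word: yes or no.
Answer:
no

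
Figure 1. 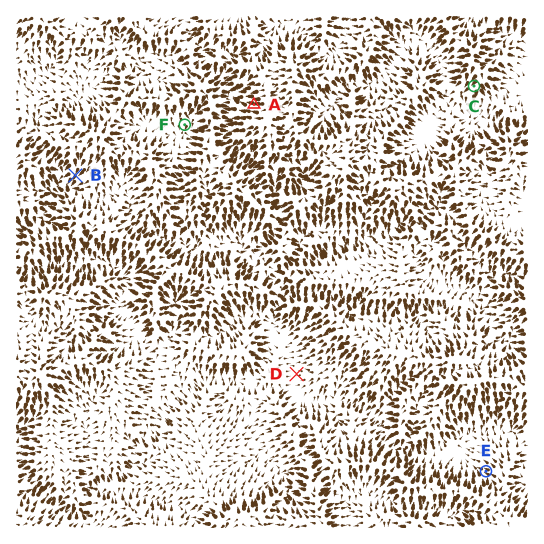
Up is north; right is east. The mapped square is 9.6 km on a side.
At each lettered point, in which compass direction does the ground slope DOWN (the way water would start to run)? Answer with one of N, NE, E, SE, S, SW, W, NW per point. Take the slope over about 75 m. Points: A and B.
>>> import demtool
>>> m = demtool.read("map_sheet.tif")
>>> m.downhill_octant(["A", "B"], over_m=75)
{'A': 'W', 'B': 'SW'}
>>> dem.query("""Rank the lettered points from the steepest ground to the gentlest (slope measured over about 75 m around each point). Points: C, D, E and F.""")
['C', 'E', 'F', 'D']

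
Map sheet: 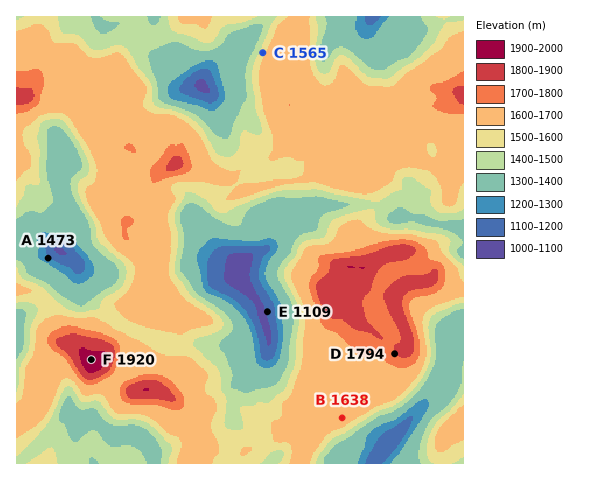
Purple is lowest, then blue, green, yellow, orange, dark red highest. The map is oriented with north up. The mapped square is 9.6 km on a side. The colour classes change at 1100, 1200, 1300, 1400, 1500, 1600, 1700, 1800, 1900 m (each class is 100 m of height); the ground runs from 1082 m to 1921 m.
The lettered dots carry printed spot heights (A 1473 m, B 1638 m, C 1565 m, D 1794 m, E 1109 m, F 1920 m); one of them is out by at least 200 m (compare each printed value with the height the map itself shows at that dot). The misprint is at A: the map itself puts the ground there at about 1223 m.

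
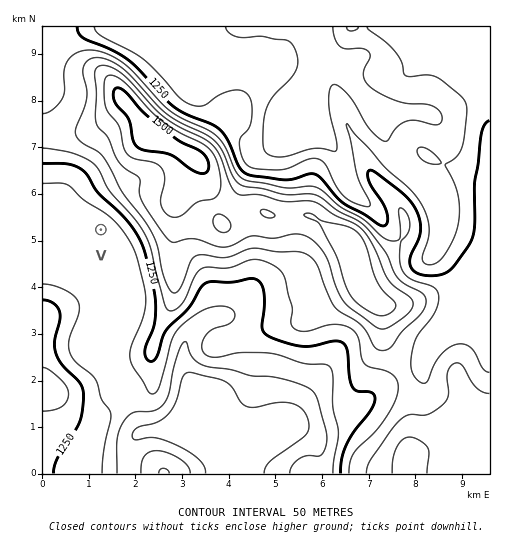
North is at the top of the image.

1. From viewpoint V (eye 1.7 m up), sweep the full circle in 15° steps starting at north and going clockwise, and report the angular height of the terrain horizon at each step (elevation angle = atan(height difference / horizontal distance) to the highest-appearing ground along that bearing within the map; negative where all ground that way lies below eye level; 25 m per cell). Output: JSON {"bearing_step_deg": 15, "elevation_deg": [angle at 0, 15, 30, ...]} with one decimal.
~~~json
{"bearing_step_deg": 15, "elevation_deg": [6.2, 8.8, 10.7, 11.7, 11.9, 11.4, 10.0, 8.3, 7.2, 4.3, 2.0, 0.8, 0.6, 2.4, 2.7, 1.1, -0.1, -0.1, -0.1, -0.1, 0.2, 1.6, 3.7, 4.9]}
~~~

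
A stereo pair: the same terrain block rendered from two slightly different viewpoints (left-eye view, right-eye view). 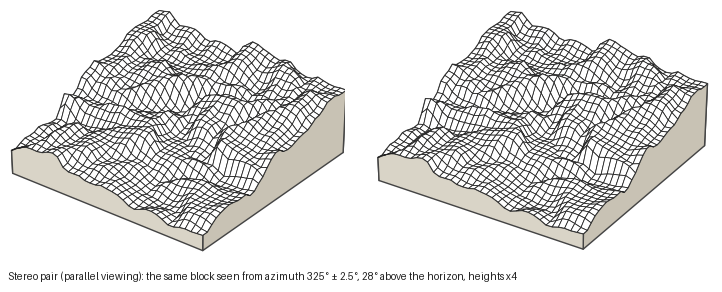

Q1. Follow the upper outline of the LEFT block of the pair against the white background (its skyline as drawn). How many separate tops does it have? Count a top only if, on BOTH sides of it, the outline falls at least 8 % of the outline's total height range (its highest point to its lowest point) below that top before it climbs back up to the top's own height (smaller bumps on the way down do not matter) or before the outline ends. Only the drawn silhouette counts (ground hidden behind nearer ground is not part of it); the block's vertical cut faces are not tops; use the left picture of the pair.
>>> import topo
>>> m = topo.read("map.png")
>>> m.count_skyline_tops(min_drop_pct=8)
2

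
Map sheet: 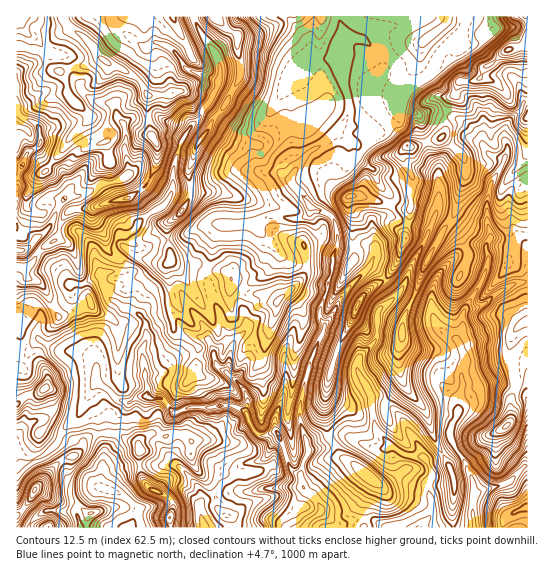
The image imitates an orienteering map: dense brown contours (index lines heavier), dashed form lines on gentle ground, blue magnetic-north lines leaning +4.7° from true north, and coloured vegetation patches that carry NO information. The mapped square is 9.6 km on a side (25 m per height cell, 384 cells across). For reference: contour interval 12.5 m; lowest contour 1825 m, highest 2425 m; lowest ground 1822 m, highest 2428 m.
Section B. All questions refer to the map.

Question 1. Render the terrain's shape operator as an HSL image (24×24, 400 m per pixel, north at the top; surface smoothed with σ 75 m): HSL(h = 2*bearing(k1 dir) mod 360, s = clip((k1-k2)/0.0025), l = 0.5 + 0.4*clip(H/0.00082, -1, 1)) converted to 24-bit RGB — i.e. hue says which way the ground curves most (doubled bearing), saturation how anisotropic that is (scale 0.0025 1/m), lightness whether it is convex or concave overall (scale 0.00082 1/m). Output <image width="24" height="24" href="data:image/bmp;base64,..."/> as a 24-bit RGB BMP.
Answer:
<image width="24" height="24" href="data:image/bmp;base64,Qk32BgAAAAAAADYAAAAoAAAAGAAAABgAAAABABgAAAAAAMAGAAATCwAAEwsAAAAAAAAAAAAA9uYNaO8WeSib3IzdTWOnTFp1IVqI+/jQGw9Eg6x/uKKRll9LRXBnVp+aX1GSlHtwm2BTjIxKUoNZRkh30dmCERdF3tzBnnm//33hoNzfRZykOF05iUFRfRZXj//D8f1MOR5Kc6Rdi4VRyFpCTMG0bkOCeFdxhXZomIJ6rc3Bam+cOjRw8fDQDhw6YLovtFlgFY5X9a67njlENFNQZU58Z+ibkKo4mylWWc9YY2aPdnOkso/KZNjNRy94fniOiqWmtuDVmk+ntYiwMChm5PTALQQv5fWSCEkjh3xGLm4d253Amlu9PkliwtKghU+ZUkiHybOFXYqKdK6SVs273QqSIIWpv790fMmWfUk9bEtGkHRAR7cyqQCbx0PA3+ijJkWEUpSQyLF/Onxnu3Cma5C5c7abnXrJiordoqPFrZDEVMqNljAAxsoGQRBZmMpYY1RAT5N5m79hZi9uvOmiBhU81N3099TvHRjcUrKKsL9bOnJ2aX5xeqBvTpVbyJJKMigBV1cEVWIIMwAd+uzOAP+TGgZh6+jASp+qPjiSw15WTbB0m92kMkJmGj0htII3/DqagEu/8OTbQj+kYHZ9nlhdcbFgdSJ+xqnZt67Xo73jWQS30u6mInXBABg9+urRLXSJVClYpVxar+mzbUFtZ1iJUUduVaQ2zXpTR29nxeGSg0B+bmR9pJ92jlBuTYCSWX9sytGgbxpZN2DC29u4Qy6ZAERb/+jMEy9XYTKIscibuLpnPkxYZYqNUzNyl7uSmLF6ZppljVs2W2lKbWRzq6Z3Z1WJa1KKfp9ktbxmdkKQV5ioz6eJJEVu6bxQAHyV/3dmBzk11ZaWxeG6QEGsdViHOjtvtbeKnZZ3lmx1uWSihnOsVX9dcruck2uiUVCArbOEl1eLdJGpWI2DqYdnwkaM1eCdABgz/87MAHOAT5+/6eCMOiNHgVlHY06merWHs5GadHJJW79ec16ett7RbTd7gVNcYXiFrK6Cb6KYjFyQeV6bdZKm1JShwsxvAxpwIP+F/3GaBC8c/9rMCgkq1LlhEnVbWcBMo4SJfqTBbMCjdkNLea07eFeFiWiFglJSf6tnaJCHdWiWgKmRV5eVrYez2aGwARdabP8V/2Vz+VzBs9QAACdA7+DcDm2M6WxnPoA02WqgfEJFcbZdZDyFmplfU2+mh6K3qMqxZHObcoaksJykZ2OFZUxKxLl0DBlH7r2gMWx8846SADA2/8zSFHtB1HF/Hnijkn6iT6Iz2W2Zdsp0ayhOQ7FxV1manGpVe64sZnpXWXdWiXpeflxxbIKjrsmpmzvIycULbDxkRquA+82/ACHsVFi1n6ZPJ3WJk4tsw7CERZWk2Vax3omMWVIlHz4PFa5//8zfHFUzUl0/d3xOXYNaapBZRYtGbQ9H0uJpQk9/VLF74saRDy9C0JWOXJVkTjOziHRl3iQoVXQ7NndNMsnB5dD78tD7IplmCHYy86zUbIjJm7PGdn+kfKOXdTBmK2K849jzlKHRXkSV4M2kIDFcxIRnpaxiJ0HMdICeHhjE4rnKNWtorDlUWqwiGEAk+97QABVHzOZyRmRSdmlZg3hgdU9WaXuaa5N4H1gt1DhCjUVNxtaPNyBZoK5jz76iFlN4uHp8FXFGyliBxYS3PoquvM2GSx1m+PrRABYz/N/PM1ZVZnWDoISSaWmAVIRgh49xZnx+Jpe1z7Tz7cvQeDqOYdORrWGrRjqLt4tRmHnDIF9awoF9XaJhlnO4NDy67/XWChFF/3lK0WiIO3RnanKNjXOXmYicY4lxbIFqYn1fET0d5nlZzXfLvJFxY0JSkVpQuYBKhy9qbqSgZ6hlhL+Zdzx+j1FGzpM2mVRBA0Il/szTRJV5O2NceHaFgX+FmomQY22DioyBaH6CbR2nsaRCs3BHVGCMk1NoLcyaWkeacppjgrhvoT9bUmhFSatohprM4dPvta3lDFZz8ru5M4OJW3F3gHx9jJGBdGWDjpCFenV/H3lje2Lv+dLvqmO9fsy9iE2lQX9gibShnWimimWcqsTfgsTPeVh9rYww8LMvExJI9/TUTkuFS1ttc353jIx5cG5/h4eAhnuGiX51IlY0Ersy+7v94l+QZWQ/gZe9lV1gc11VlNOjgkxZfVhRg4JJrVIxVOJWPhdE5/DFgVuWRl9sa3x7f4pydICBgn94g3aAj3uWi5lrSG9NBywM/3/599P4h2BWj2mPfsuFkW1LeVpsi3mKf2+ateejKQQxr+a2b91akyuOqFSmYXKEfJ93b26Ce4OBeYN7bIFzomt8Y5+abX+CBRku/+pc"/>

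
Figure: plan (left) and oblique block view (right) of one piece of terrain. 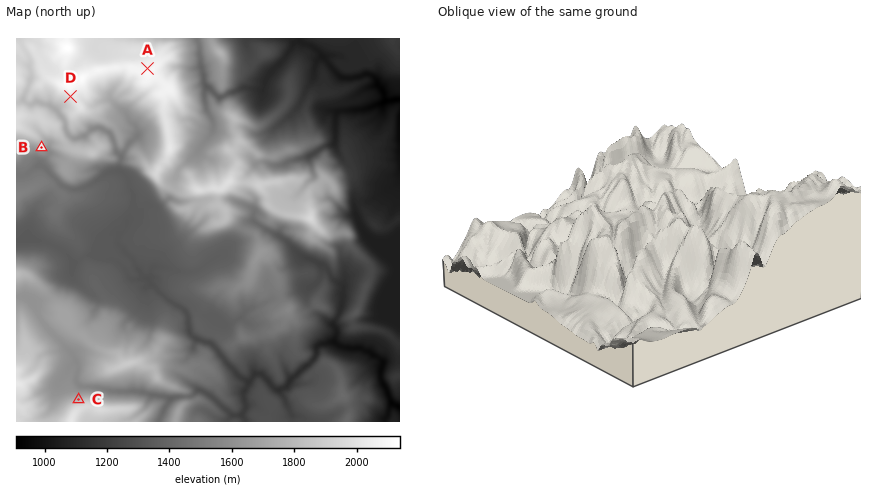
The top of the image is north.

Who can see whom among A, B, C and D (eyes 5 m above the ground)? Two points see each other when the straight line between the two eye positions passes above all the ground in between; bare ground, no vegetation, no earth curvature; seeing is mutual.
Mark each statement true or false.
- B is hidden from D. true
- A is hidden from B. true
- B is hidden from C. false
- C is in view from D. true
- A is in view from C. false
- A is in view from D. false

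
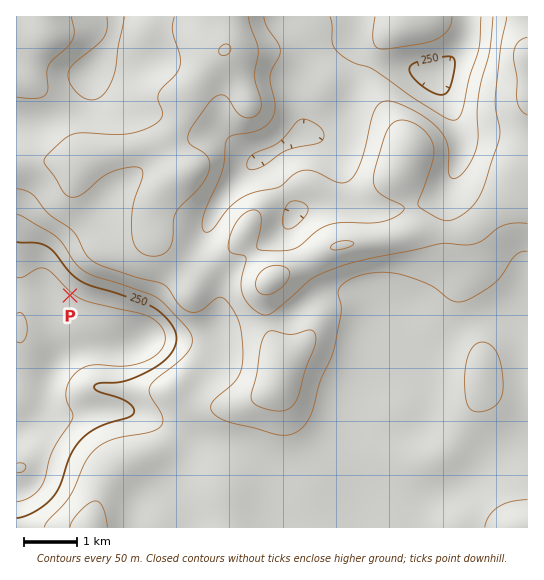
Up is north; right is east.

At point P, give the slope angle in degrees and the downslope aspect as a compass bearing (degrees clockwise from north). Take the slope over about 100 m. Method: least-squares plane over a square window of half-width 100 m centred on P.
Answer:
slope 5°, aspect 223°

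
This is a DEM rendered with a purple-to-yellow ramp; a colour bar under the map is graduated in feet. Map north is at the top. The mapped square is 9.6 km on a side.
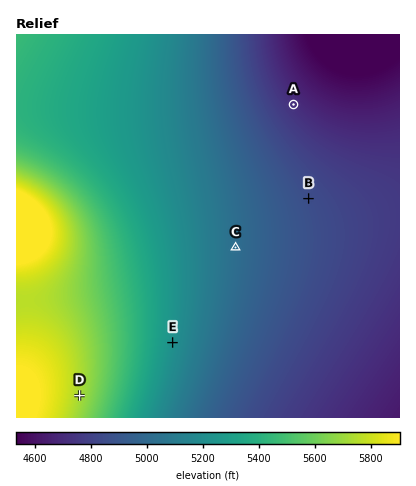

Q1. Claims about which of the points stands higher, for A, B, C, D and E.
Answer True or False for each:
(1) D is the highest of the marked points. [True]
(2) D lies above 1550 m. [True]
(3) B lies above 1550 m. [False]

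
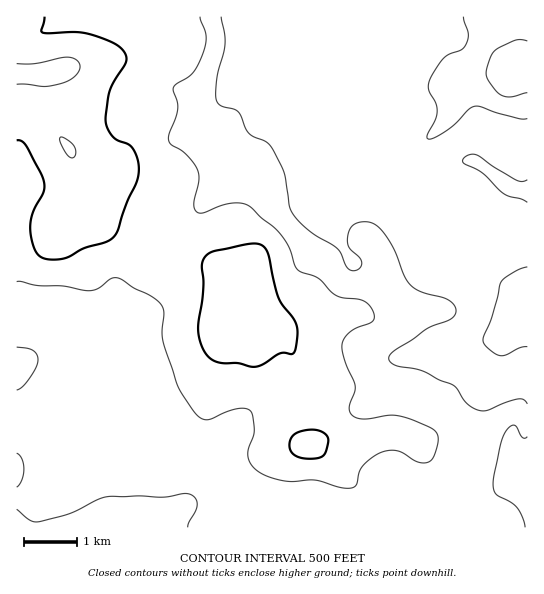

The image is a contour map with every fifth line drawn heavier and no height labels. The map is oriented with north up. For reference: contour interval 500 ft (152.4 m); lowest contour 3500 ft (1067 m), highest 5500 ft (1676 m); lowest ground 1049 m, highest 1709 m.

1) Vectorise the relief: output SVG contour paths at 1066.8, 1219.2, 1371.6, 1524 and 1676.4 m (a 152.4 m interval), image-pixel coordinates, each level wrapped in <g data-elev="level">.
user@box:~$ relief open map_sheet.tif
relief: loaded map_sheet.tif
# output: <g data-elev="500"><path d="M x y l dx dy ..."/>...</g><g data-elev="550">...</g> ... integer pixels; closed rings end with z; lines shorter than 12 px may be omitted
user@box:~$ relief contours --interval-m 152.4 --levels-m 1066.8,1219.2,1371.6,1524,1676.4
<g data-elev="1066.8"><path d="M527 347l-8 1-14 7-6 0-12-8-3-4-1-4 9-22 9-35 14-11 12-4"/><path d="M527 202l-6-3-11-2-7-4-20-19-19-11-1-4 6-4 8 0 38 25 7 2 5-2"/></g><g data-elev="1219.2"><path d="M525 527l-2-9-5-9-7-6-15-9-3-11 8-39 5-13 4-4 4-2 3 2 5 10 3 1 2-1"/><path d="M527 404l-4-5-5 0-12 3-19 8-9 0-12-7-9-14-4-4-14-5-17-9-24-5-8-4-1-5 6-7 32-22 25-10 4-5-1-6-8-8-25-7-12-7-6-10-8-21-6-12-9-12-7-6-7-2-8 0-5 3-5 5-2 8 1 8 11 11 3 5-3 7-6 2-6-4-10-18-26-17-15-14-7-12-5-35-13-24-5-5-13-5-4-4-11-22-17-5-4-5-1-8 1-15 8-35-4-26"/><path d="M463 17l5 17-2 11-5 5-12 4-6 4-10 15-4 9 0 8 7 13 1 8-2 8-7 15-1 4 2 1 4-1 13-7 10-8 13-14 5-3 7 1 16 6 22 6 8 0"/></g><g data-elev="1371.6"><path d="M188 527l9-22-2-7-8-4-24 3-24-1-33 1-9 3-27 13-32 9-8-2-13-11"/><path d="M17 487l5-7 2-11-2-10-5-6"/><path d="M17 390l5-3 8-9 6-11 2-8-1-5-4-4-16-3"/><path d="M17 282l20 3 25 1 28 5 9-3 12-10 6 0 39 21 5 5 2 5 0 32 13 41 5 11 14 20 8 6 8 0 26-10 8-1 5 2 3 6 1 15-6 19 0 8 6 10 12 8 21 5 30-1 22 7 11 1 6-3 3-13 4-7 10-8 9-5 8-2 8 1 17 10 7 2 7-1 4-4 4-10 1-10-1-5-6-5-18-8-14-4-10-1-27 4-8-2-4-5-1-6 6-15 0-5-11-27-2-16 3-6 6-6 22-10 1-7-5-9-8-5-18-2-6-2-19-18-20-8-3-5-6-18-7-10-7-8-26-23-7-3-8 0-12 2-20 8-4 0-3-3-1-8 5-23-1-9-12-16-16-11-2-5 10-29-5-22 21-16 6-10 5-14 1-13-6-17"/><path d="M527 41l-12-1-20 10-5 8-4 15 3 9 7 9 6 4 9 2 16-4"/></g><g data-elev="1524"><path d="M302 458l13 0 9-3 2-4 2-10-3-7-7-4-8 0-11 2-6 3-3 7 0 8 5 5z"/><path d="M248 366l6 1 7-2 20-12 12 1 2-4 2-15 0-8-2-6-13-17-4-7-11-45-4-6-8-2-41 7-9 6-3 8 1 24-5 37 3 19 4 8 5 5 9 5 19 0z"/><path d="M17 140l5 1 4 4 15 28 3 9-1 11-9 17-4 13 2 18 6 14 9 4 16 0 20-11 22-6 8-4 5-8 9-27 10-21 2-11-1-12-5-11-4-4-15-6-6-8-2-8 4-31 4-10 12-18 0-8-4-6-7-5-24-9-14-3-34 1-2-3 4-13"/></g><g data-elev="1676.4"><path d="M69 157l4 1 2-3 0-8-6-6-8-4-1 2 1 4z"/><path d="M17 84l28 3 16-3 13-7 5-6 1-5-4-7-9-2-32 7-18 0"/></g>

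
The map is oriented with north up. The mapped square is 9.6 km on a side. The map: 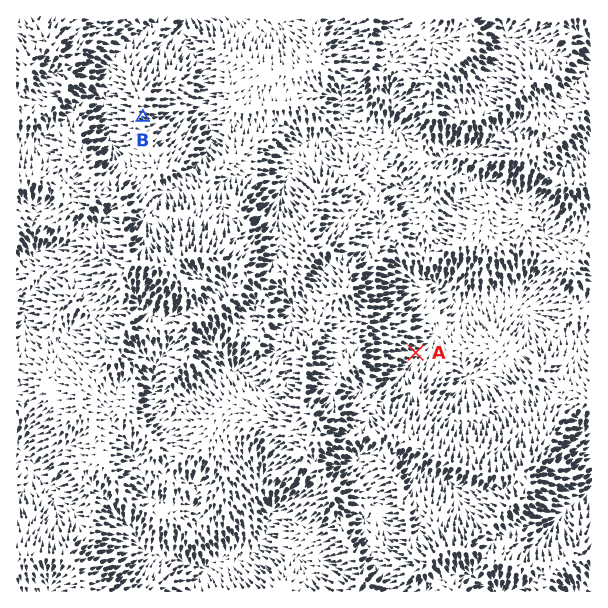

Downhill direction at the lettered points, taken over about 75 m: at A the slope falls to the E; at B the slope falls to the E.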